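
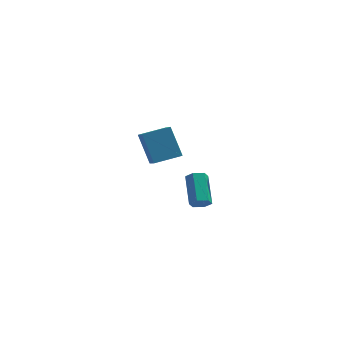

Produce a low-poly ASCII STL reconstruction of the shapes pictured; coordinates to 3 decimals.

solid 
facet normal 0.233 -0.765 -0.601
outer loop
vertex 2.589 1.966 -2.409
vertex 2.189 2.126 -2.768
vertex 2.709 2.326 -2.821
endloop
endfacet
facet normal 0.948 0.043 0.314
outer loop
vertex 2.589 1.966 -2.409
vertex 2.709 2.326 -2.821
vertex 2.171 3.335 -1.334
endloop
endfacet
facet normal 0.948 0.043 0.314
outer loop
vertex 2.171 3.335 -1.334
vertex 2.709 2.326 -2.821
vertex 2.291 3.695 -1.746
endloop
endfacet
facet normal -0.233 0.765 0.600
outer loop
vertex 2.171 3.335 -1.334
vertex 2.291 3.695 -1.746
vertex 1.771 3.494 -1.692
endloop
endfacet
facet normal 0.233 -0.764 -0.601
outer loop
vertex 2.709 2.326 -2.821
vertex 2.189 2.126 -2.768
vertex 2.309 2.486 -3.179
endloop
endfacet
facet normal 0.660 0.578 -0.479
outer loop
vertex 2.709 2.326 -2.821
vertex 2.309 2.486 -3.179
vertex 2.291 3.695 -1.746
endloop
endfacet
facet normal 0.659 0.579 -0.480
outer loop
vertex 2.291 3.695 -1.746
vertex 2.309 2.486 -3.179
vertex 1.891 3.854 -2.104
endloop
endfacet
facet normal -0.233 0.765 0.600
outer loop
vertex 2.291 3.695 -1.746
vertex 1.891 3.854 -2.104
vertex 1.771 3.494 -1.692
endloop
endfacet
facet normal 0.234 -0.764 -0.601
outer loop
vertex 2.309 2.486 -3.179
vertex 2.189 2.126 -2.768
vertex 1.789 2.285 -3.126
endloop
endfacet
facet normal -0.288 0.536 -0.794
outer loop
vertex 2.309 2.486 -3.179
vertex 1.789 2.285 -3.126
vertex 1.891 3.854 -2.104
endloop
endfacet
facet normal -0.287 0.536 -0.794
outer loop
vertex 1.891 3.854 -2.104
vertex 1.789 2.285 -3.126
vertex 1.371 3.654 -2.051
endloop
endfacet
facet normal -0.233 0.765 0.601
outer loop
vertex 1.891 3.854 -2.104
vertex 1.371 3.654 -2.051
vertex 1.771 3.494 -1.692
endloop
endfacet
facet normal 0.233 -0.765 -0.600
outer loop
vertex 1.789 2.285 -3.126
vertex 2.189 2.126 -2.768
vertex 1.669 1.925 -2.714
endloop
endfacet
facet normal -0.948 -0.043 -0.314
outer loop
vertex 1.789 2.285 -3.126
vertex 1.669 1.925 -2.714
vertex 1.371 3.654 -2.051
endloop
endfacet
facet normal -0.948 -0.043 -0.314
outer loop
vertex 1.371 3.654 -2.051
vertex 1.669 1.925 -2.714
vertex 1.251 3.294 -1.639
endloop
endfacet
facet normal -0.233 0.765 0.601
outer loop
vertex 1.371 3.654 -2.051
vertex 1.251 3.294 -1.639
vertex 1.771 3.494 -1.692
endloop
endfacet
facet normal 0.233 -0.765 -0.600
outer loop
vertex 1.669 1.925 -2.714
vertex 2.189 2.126 -2.768
vertex 2.069 1.766 -2.356
endloop
endfacet
facet normal -0.660 -0.578 0.480
outer loop
vertex 1.669 1.925 -2.714
vertex 2.069 1.766 -2.356
vertex 1.251 3.294 -1.639
endloop
endfacet
facet normal -0.660 -0.578 0.479
outer loop
vertex 1.251 3.294 -1.639
vertex 2.069 1.766 -2.356
vertex 1.651 3.134 -1.281
endloop
endfacet
facet normal -0.233 0.764 0.601
outer loop
vertex 1.251 3.294 -1.639
vertex 1.651 3.134 -1.281
vertex 1.771 3.494 -1.692
endloop
endfacet
facet normal 0.233 -0.765 -0.601
outer loop
vertex 2.069 1.766 -2.356
vertex 2.189 2.126 -2.768
vertex 2.589 1.966 -2.409
endloop
endfacet
facet normal 0.287 -0.536 0.794
outer loop
vertex 2.069 1.766 -2.356
vertex 2.589 1.966 -2.409
vertex 1.651 3.134 -1.281
endloop
endfacet
facet normal 0.288 -0.536 0.794
outer loop
vertex 1.651 3.134 -1.281
vertex 2.589 1.966 -2.409
vertex 2.171 3.335 -1.334
endloop
endfacet
facet normal -0.234 0.764 0.601
outer loop
vertex 1.651 3.134 -1.281
vertex 2.171 3.335 -1.334
vertex 1.771 3.494 -1.692
endloop
endfacet
facet normal -0.382 0.361 0.851
outer loop
vertex 0.324 -2.549 4.242
vertex 1.48 -1.947 4.506
vertex -0.062 -1.546 3.643
endloop
endfacet
facet normal -0.869 -0.453 -0.198
outer loop
vertex 0.58 -2.153 2.214
vertex 0.324 -2.549 4.242
vertex -0.062 -1.546 3.643
endloop
endfacet
facet normal -0.382 0.362 0.850
outer loop
vertex -0.062 -1.546 3.643
vertex 1.48 -1.947 4.506
vertex 1.095 -0.944 3.906
endloop
endfacet
facet normal -0.313 0.815 -0.487
outer loop
vertex 1.095 -0.944 3.906
vertex 0.58 -2.153 2.214
vertex -0.062 -1.546 3.643
endloop
endfacet
facet normal 0.313 -0.815 0.487
outer loop
vertex 0.324 -2.549 4.242
vertex 2.122 -2.554 3.077
vertex 1.48 -1.947 4.506
endloop
endfacet
facet normal -0.870 -0.452 -0.198
outer loop
vertex 0.965 -3.156 2.814
vertex 0.324 -2.549 4.242
vertex 0.58 -2.153 2.214
endloop
endfacet
facet normal 0.313 -0.815 0.487
outer loop
vertex 0.965 -3.156 2.814
vertex 2.122 -2.554 3.077
vertex 0.324 -2.549 4.242
endloop
endfacet
facet normal 0.869 0.452 0.198
outer loop
vertex 1.48 -1.947 4.506
vertex 2.122 -2.554 3.077
vertex 1.095 -0.944 3.906
endloop
endfacet
facet normal -0.313 0.815 -0.487
outer loop
vertex 1.736 -1.551 2.478
vertex 0.58 -2.153 2.214
vertex 1.095 -0.944 3.906
endloop
endfacet
facet normal 0.869 0.453 0.198
outer loop
vertex 1.095 -0.944 3.906
vertex 2.122 -2.554 3.077
vertex 1.736 -1.551 2.478
endloop
endfacet
facet normal 0.383 -0.362 -0.850
outer loop
vertex 1.736 -1.551 2.478
vertex 0.965 -3.156 2.814
vertex 0.58 -2.153 2.214
endloop
endfacet
facet normal 0.381 -0.361 -0.851
outer loop
vertex 2.122 -2.554 3.077
vertex 0.965 -3.156 2.814
vertex 1.736 -1.551 2.478
endloop
endfacet

endsolid


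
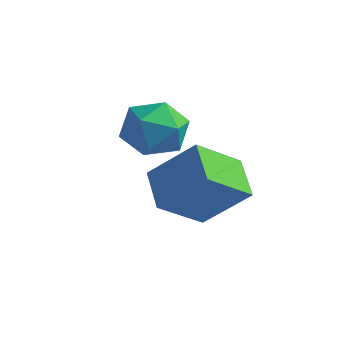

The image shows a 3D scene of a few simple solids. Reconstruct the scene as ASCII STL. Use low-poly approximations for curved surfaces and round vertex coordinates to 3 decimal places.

solid 
facet normal -0.708 0.562 0.428
outer loop
vertex 2.093 -3.4 0.987
vertex 3.366 -2.803 2.309
vertex 2.566 -1.966 -0.116
endloop
endfacet
facet normal -0.659 -0.310 -0.685
outer loop
vertex 3.614 -2.797 -0.749
vertex 2.093 -3.4 0.987
vertex 2.566 -1.966 -0.116
endloop
endfacet
facet normal -0.708 0.562 0.428
outer loop
vertex 2.566 -1.966 -0.116
vertex 3.366 -2.803 2.309
vertex 3.839 -1.368 1.206
endloop
endfacet
facet normal 0.252 0.767 -0.590
outer loop
vertex 3.839 -1.368 1.206
vertex 3.614 -2.797 -0.749
vertex 2.566 -1.966 -0.116
endloop
endfacet
facet normal -0.252 -0.767 0.590
outer loop
vertex 2.093 -3.4 0.987
vertex 4.414 -3.634 1.676
vertex 3.366 -2.803 2.309
endloop
endfacet
facet normal -0.659 -0.309 -0.685
outer loop
vertex 3.141 -4.232 0.354
vertex 2.093 -3.4 0.987
vertex 3.614 -2.797 -0.749
endloop
endfacet
facet normal -0.252 -0.767 0.590
outer loop
vertex 3.141 -4.232 0.354
vertex 4.414 -3.634 1.676
vertex 2.093 -3.4 0.987
endloop
endfacet
facet normal 0.659 0.309 0.685
outer loop
vertex 3.366 -2.803 2.309
vertex 4.414 -3.634 1.676
vertex 3.839 -1.368 1.206
endloop
endfacet
facet normal 0.253 0.767 -0.590
outer loop
vertex 4.887 -2.2 0.573
vertex 3.614 -2.797 -0.749
vertex 3.839 -1.368 1.206
endloop
endfacet
facet normal 0.659 0.309 0.685
outer loop
vertex 3.839 -1.368 1.206
vertex 4.414 -3.634 1.676
vertex 4.887 -2.2 0.573
endloop
endfacet
facet normal 0.708 -0.562 -0.428
outer loop
vertex 4.887 -2.2 0.573
vertex 3.141 -4.232 0.354
vertex 3.614 -2.797 -0.749
endloop
endfacet
facet normal 0.708 -0.562 -0.427
outer loop
vertex 4.414 -3.634 1.676
vertex 3.141 -4.232 0.354
vertex 4.887 -2.2 0.573
endloop
endfacet
facet normal -0.909 0.337 0.246
outer loop
vertex 0.173 -1.796 1.453
vertex 0.351 -2.097 2.523
vertex 0.638 -1.067 2.173
endloop
endfacet
facet normal -0.640 0.706 -0.302
outer loop
vertex 0.173 -1.796 1.453
vertex 0.638 -1.067 2.173
vertex 1.036 -1.154 1.124
endloop
endfacet
facet normal -0.500 0.247 -0.830
outer loop
vertex 0.173 -1.796 1.453
vertex 1.036 -1.154 1.124
vertex 0.995 -2.239 0.826
endloop
endfacet
facet normal -0.682 -0.406 -0.608
outer loop
vertex 0.173 -1.796 1.453
vertex 0.995 -2.239 0.826
vertex 0.572 -2.821 1.69
endloop
endfacet
facet normal -0.935 -0.351 0.057
outer loop
vertex 0.173 -1.796 1.453
vertex 0.572 -2.821 1.69
vertex 0.351 -2.097 2.523
endloop
endfacet
facet normal -0.022 0.996 -0.091
outer loop
vertex 1.036 -1.154 1.124
vertex 0.638 -1.067 2.173
vertex 1.748 -1.059 1.99
endloop
endfacet
facet normal -0.457 0.398 0.796
outer loop
vertex 0.638 -1.067 2.173
vertex 0.351 -2.097 2.523
vertex 1.325 -1.641 2.854
endloop
endfacet
facet normal -0.499 -0.715 0.489
outer loop
vertex 0.351 -2.097 2.523
vertex 0.572 -2.821 1.69
vertex 1.284 -2.726 2.556
endloop
endfacet
facet normal -0.091 -0.805 -0.587
outer loop
vertex 0.572 -2.821 1.69
vertex 0.995 -2.239 0.826
vertex 1.682 -2.813 1.507
endloop
endfacet
facet normal 0.203 0.252 -0.946
outer loop
vertex 0.995 -2.239 0.826
vertex 1.036 -1.154 1.124
vertex 1.969 -1.783 1.157
endloop
endfacet
facet normal 0.682 0.406 0.608
outer loop
vertex 2.147 -2.084 2.227
vertex 1.748 -1.059 1.99
vertex 1.325 -1.641 2.854
endloop
endfacet
facet normal 0.500 -0.247 0.830
outer loop
vertex 2.147 -2.084 2.227
vertex 1.325 -1.641 2.854
vertex 1.284 -2.726 2.556
endloop
endfacet
facet normal 0.640 -0.706 0.302
outer loop
vertex 2.147 -2.084 2.227
vertex 1.284 -2.726 2.556
vertex 1.682 -2.813 1.507
endloop
endfacet
facet normal 0.909 -0.337 -0.246
outer loop
vertex 2.147 -2.084 2.227
vertex 1.682 -2.813 1.507
vertex 1.969 -1.783 1.157
endloop
endfacet
facet normal 0.935 0.351 -0.057
outer loop
vertex 2.147 -2.084 2.227
vertex 1.969 -1.783 1.157
vertex 1.748 -1.059 1.99
endloop
endfacet
facet normal 0.091 0.805 0.587
outer loop
vertex 1.325 -1.641 2.854
vertex 1.748 -1.059 1.99
vertex 0.638 -1.067 2.173
endloop
endfacet
facet normal -0.203 -0.252 0.946
outer loop
vertex 1.284 -2.726 2.556
vertex 1.325 -1.641 2.854
vertex 0.351 -2.097 2.523
endloop
endfacet
facet normal 0.022 -0.996 0.091
outer loop
vertex 1.682 -2.813 1.507
vertex 1.284 -2.726 2.556
vertex 0.572 -2.821 1.69
endloop
endfacet
facet normal 0.457 -0.398 -0.796
outer loop
vertex 1.969 -1.783 1.157
vertex 1.682 -2.813 1.507
vertex 0.995 -2.239 0.826
endloop
endfacet
facet normal 0.499 0.715 -0.489
outer loop
vertex 1.748 -1.059 1.99
vertex 1.969 -1.783 1.157
vertex 1.036 -1.154 1.124
endloop
endfacet

endsolid


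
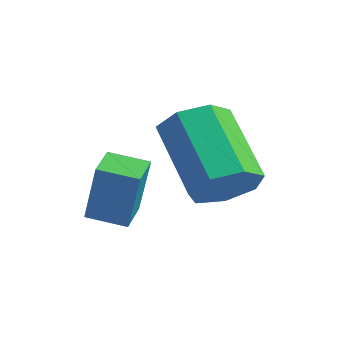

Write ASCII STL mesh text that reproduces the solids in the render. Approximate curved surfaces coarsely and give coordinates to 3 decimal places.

solid 
facet normal -0.625 0.740 0.249
outer loop
vertex -2.946 -2.623 -0.05
vertex -2.262 -1.971 -0.27
vertex -3.502 -2.566 -1.613
endloop
endfacet
facet normal -0.705 -0.673 0.226
outer loop
vertex -2.958 -3.209 -1.83
vertex -2.946 -2.623 -0.05
vertex -3.502 -2.566 -1.613
endloop
endfacet
facet normal -0.625 0.740 0.249
outer loop
vertex -3.502 -2.566 -1.613
vertex -2.262 -1.971 -0.27
vertex -2.818 -1.914 -1.833
endloop
endfacet
facet normal -0.335 0.034 -0.941
outer loop
vertex -2.818 -1.914 -1.833
vertex -2.958 -3.209 -1.83
vertex -3.502 -2.566 -1.613
endloop
endfacet
facet normal 0.335 -0.034 0.941
outer loop
vertex -2.946 -2.623 -0.05
vertex -1.718 -2.614 -0.487
vertex -2.262 -1.971 -0.27
endloop
endfacet
facet normal -0.705 -0.673 0.226
outer loop
vertex -2.402 -3.266 -0.267
vertex -2.946 -2.623 -0.05
vertex -2.958 -3.209 -1.83
endloop
endfacet
facet normal 0.335 -0.034 0.941
outer loop
vertex -2.402 -3.266 -0.267
vertex -1.718 -2.614 -0.487
vertex -2.946 -2.623 -0.05
endloop
endfacet
facet normal 0.705 0.673 -0.226
outer loop
vertex -2.262 -1.971 -0.27
vertex -1.718 -2.614 -0.487
vertex -2.818 -1.914 -1.833
endloop
endfacet
facet normal -0.335 0.034 -0.941
outer loop
vertex -2.274 -2.557 -2.05
vertex -2.958 -3.209 -1.83
vertex -2.818 -1.914 -1.833
endloop
endfacet
facet normal 0.705 0.673 -0.226
outer loop
vertex -2.818 -1.914 -1.833
vertex -1.718 -2.614 -0.487
vertex -2.274 -2.557 -2.05
endloop
endfacet
facet normal 0.625 -0.740 -0.249
outer loop
vertex -2.274 -2.557 -2.05
vertex -2.402 -3.266 -0.267
vertex -2.958 -3.209 -1.83
endloop
endfacet
facet normal 0.625 -0.740 -0.249
outer loop
vertex -1.718 -2.614 -0.487
vertex -2.402 -3.266 -0.267
vertex -2.274 -2.557 -2.05
endloop
endfacet
facet normal 0.732 -0.124 -0.670
outer loop
vertex -0.55 -0.799 -0.294
vertex -1.139 -0.824 -0.933
vertex -0.723 -0.133 -0.606
endloop
endfacet
facet normal 0.642 0.456 0.617
outer loop
vertex -0.55 -0.799 -0.294
vertex -0.723 -0.133 -0.606
vertex -2.132 -0.531 1.153
endloop
endfacet
facet normal 0.641 0.457 0.617
outer loop
vertex -2.132 -0.531 1.153
vertex -0.723 -0.133 -0.606
vertex -2.305 0.134 0.84
endloop
endfacet
facet normal -0.733 0.124 0.669
outer loop
vertex -2.132 -0.531 1.153
vertex -2.305 0.134 0.84
vertex -2.721 -0.556 0.513
endloop
endfacet
facet normal 0.733 -0.124 -0.669
outer loop
vertex -0.723 -0.133 -0.606
vertex -1.139 -0.824 -0.933
vertex -1.209 0.012 -1.165
endloop
endfacet
facet normal 0.220 0.974 0.061
outer loop
vertex -0.723 -0.133 -0.606
vertex -1.209 0.012 -1.165
vertex -2.305 0.134 0.84
endloop
endfacet
facet normal 0.221 0.973 0.062
outer loop
vertex -2.305 0.134 0.84
vertex -1.209 0.012 -1.165
vertex -2.791 0.28 0.281
endloop
endfacet
facet normal -0.732 0.124 0.669
outer loop
vertex -2.305 0.134 0.84
vertex -2.791 0.28 0.281
vertex -2.721 -0.556 0.513
endloop
endfacet
facet normal 0.732 -0.125 -0.670
outer loop
vertex -1.209 0.012 -1.165
vertex -1.139 -0.824 -0.933
vertex -1.643 -0.472 -1.549
endloop
endfacet
facet normal -0.366 0.757 -0.541
outer loop
vertex -1.209 0.012 -1.165
vertex -1.643 -0.472 -1.549
vertex -2.791 0.28 0.281
endloop
endfacet
facet normal -0.367 0.757 -0.541
outer loop
vertex -2.791 0.28 0.281
vertex -1.643 -0.472 -1.549
vertex -3.225 -0.205 -0.103
endloop
endfacet
facet normal -0.732 0.125 0.670
outer loop
vertex -2.791 0.28 0.281
vertex -3.225 -0.205 -0.103
vertex -2.721 -0.556 0.513
endloop
endfacet
facet normal 0.732 -0.123 -0.670
outer loop
vertex -1.643 -0.472 -1.549
vertex -1.139 -0.824 -0.933
vertex -1.697 -1.221 -1.47
endloop
endfacet
facet normal -0.677 -0.029 -0.735
outer loop
vertex -1.643 -0.472 -1.549
vertex -1.697 -1.221 -1.47
vertex -3.225 -0.205 -0.103
endloop
endfacet
facet normal -0.677 -0.030 -0.735
outer loop
vertex -3.225 -0.205 -0.103
vertex -1.697 -1.221 -1.47
vertex -3.279 -0.953 -0.023
endloop
endfacet
facet normal -0.732 0.124 0.670
outer loop
vertex -3.225 -0.205 -0.103
vertex -3.279 -0.953 -0.023
vertex -2.721 -0.556 0.513
endloop
endfacet
facet normal 0.732 -0.124 -0.669
outer loop
vertex -1.697 -1.221 -1.47
vertex -1.139 -0.824 -0.933
vertex -1.331 -1.671 -0.986
endloop
endfacet
facet normal -0.478 -0.794 -0.376
outer loop
vertex -1.697 -1.221 -1.47
vertex -1.331 -1.671 -0.986
vertex -3.279 -0.953 -0.023
endloop
endfacet
facet normal -0.479 -0.793 -0.376
outer loop
vertex -3.279 -0.953 -0.023
vertex -1.331 -1.671 -0.986
vertex -2.913 -1.403 0.46
endloop
endfacet
facet normal -0.732 0.124 0.670
outer loop
vertex -3.279 -0.953 -0.023
vertex -2.913 -1.403 0.46
vertex -2.721 -0.556 0.513
endloop
endfacet
facet normal 0.732 -0.124 -0.670
outer loop
vertex -1.331 -1.671 -0.986
vertex -1.139 -0.824 -0.933
vertex -0.821 -1.483 -0.463
endloop
endfacet
facet normal 0.081 -0.960 0.266
outer loop
vertex -1.331 -1.671 -0.986
vertex -0.821 -1.483 -0.463
vertex -2.913 -1.403 0.46
endloop
endfacet
facet normal 0.081 -0.961 0.266
outer loop
vertex -2.913 -1.403 0.46
vertex -0.821 -1.483 -0.463
vertex -2.402 -1.215 0.984
endloop
endfacet
facet normal -0.732 0.124 0.670
outer loop
vertex -2.913 -1.403 0.46
vertex -2.402 -1.215 0.984
vertex -2.721 -0.556 0.513
endloop
endfacet
facet normal 0.732 -0.125 -0.670
outer loop
vertex -0.821 -1.483 -0.463
vertex -1.139 -0.824 -0.933
vertex -0.55 -0.799 -0.294
endloop
endfacet
facet normal 0.579 -0.404 0.708
outer loop
vertex -0.821 -1.483 -0.463
vertex -0.55 -0.799 -0.294
vertex -2.402 -1.215 0.984
endloop
endfacet
facet normal 0.579 -0.404 0.708
outer loop
vertex -2.402 -1.215 0.984
vertex -0.55 -0.799 -0.294
vertex -2.132 -0.531 1.153
endloop
endfacet
facet normal -0.733 0.124 0.669
outer loop
vertex -2.402 -1.215 0.984
vertex -2.132 -0.531 1.153
vertex -2.721 -0.556 0.513
endloop
endfacet

endsolid


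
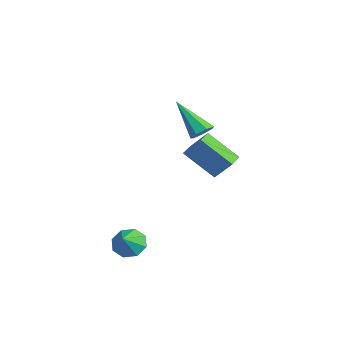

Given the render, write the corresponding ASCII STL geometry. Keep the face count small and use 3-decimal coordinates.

solid 
facet normal 0.589 0.380 -0.713
outer loop
vertex 1.215 1.183 1.128
vertex 0.74 1.146 0.716
vertex 0.893 1.624 1.097
endloop
endfacet
facet normal 0.385 0.341 0.858
outer loop
vertex 1.215 1.183 1.128
vertex 0.893 1.624 1.097
vertex -0.52 0.334 2.244
endloop
endfacet
facet normal 0.589 0.380 -0.713
outer loop
vertex 0.893 1.624 1.097
vertex 0.74 1.146 0.716
vertex 0.456 1.705 0.779
endloop
endfacet
facet normal -0.262 0.786 0.560
outer loop
vertex 0.893 1.624 1.097
vertex 0.456 1.705 0.779
vertex -0.52 0.334 2.244
endloop
endfacet
facet normal 0.588 0.379 -0.714
outer loop
vertex 0.456 1.705 0.779
vertex 0.74 1.146 0.716
vertex 0.232 1.365 0.414
endloop
endfacet
facet normal -0.825 0.565 -0.020
outer loop
vertex 0.456 1.705 0.779
vertex 0.232 1.365 0.414
vertex -0.52 0.334 2.244
endloop
endfacet
facet normal 0.588 0.379 -0.714
outer loop
vertex 0.232 1.365 0.414
vertex 0.74 1.146 0.716
vertex 0.39 0.86 0.276
endloop
endfacet
facet normal -0.881 -0.153 -0.448
outer loop
vertex 0.232 1.365 0.414
vertex 0.39 0.86 0.276
vertex -0.52 0.334 2.244
endloop
endfacet
facet normal 0.588 0.379 -0.714
outer loop
vertex 0.39 0.86 0.276
vertex 0.74 1.146 0.716
vertex 0.812 0.571 0.47
endloop
endfacet
facet normal -0.385 -0.831 -0.400
outer loop
vertex 0.39 0.86 0.276
vertex 0.812 0.571 0.47
vertex -0.52 0.334 2.244
endloop
endfacet
facet normal 0.589 0.379 -0.714
outer loop
vertex 0.812 0.571 0.47
vertex 0.74 1.146 0.716
vertex 1.179 0.715 0.849
endloop
endfacet
facet normal 0.285 -0.955 0.087
outer loop
vertex 0.812 0.571 0.47
vertex 1.179 0.715 0.849
vertex -0.52 0.334 2.244
endloop
endfacet
facet normal 0.589 0.380 -0.713
outer loop
vertex 1.179 0.715 0.849
vertex 0.74 1.146 0.716
vertex 1.215 1.183 1.128
endloop
endfacet
facet normal 0.628 -0.434 0.646
outer loop
vertex 1.179 0.715 0.849
vertex 1.215 1.183 1.128
vertex -0.52 0.334 2.244
endloop
endfacet
facet normal -0.628 0.455 -0.632
outer loop
vertex 3.661 -3.391 -4.902
vertex 3.304 -3.017 -4.278
vertex 3.924 -2.845 -4.77
endloop
endfacet
facet normal 0.895 -0.371 -0.249
outer loop
vertex 3.661 -3.391 -4.902
vertex 3.924 -2.845 -4.77
vertex 3.976 -3.503 -3.602
endloop
endfacet
facet normal -0.628 0.454 -0.632
outer loop
vertex 3.924 -2.845 -4.77
vertex 3.304 -3.017 -4.278
vertex 3.824 -2.4 -4.351
endloop
endfacet
facet normal 0.984 0.171 0.053
outer loop
vertex 3.924 -2.845 -4.77
vertex 3.824 -2.4 -4.351
vertex 3.976 -3.503 -3.602
endloop
endfacet
facet normal -0.628 0.454 -0.632
outer loop
vertex 3.824 -2.4 -4.351
vertex 3.304 -3.017 -4.278
vertex 3.419 -2.316 -3.888
endloop
endfacet
facet normal 0.708 0.461 0.535
outer loop
vertex 3.824 -2.4 -4.351
vertex 3.419 -2.316 -3.888
vertex 3.976 -3.503 -3.602
endloop
endfacet
facet normal -0.628 0.454 -0.632
outer loop
vertex 3.419 -2.316 -3.888
vertex 3.304 -3.017 -4.278
vertex 2.947 -2.643 -3.654
endloop
endfacet
facet normal 0.228 0.328 0.917
outer loop
vertex 3.419 -2.316 -3.888
vertex 2.947 -2.643 -3.654
vertex 3.976 -3.503 -3.602
endloop
endfacet
facet normal -0.628 0.454 -0.632
outer loop
vertex 2.947 -2.643 -3.654
vertex 3.304 -3.017 -4.278
vertex 2.684 -3.189 -3.785
endloop
endfacet
facet normal -0.174 -0.150 0.973
outer loop
vertex 2.947 -2.643 -3.654
vertex 2.684 -3.189 -3.785
vertex 3.976 -3.503 -3.602
endloop
endfacet
facet normal -0.628 0.455 -0.631
outer loop
vertex 2.684 -3.189 -3.785
vertex 3.304 -3.017 -4.278
vertex 2.784 -3.634 -4.205
endloop
endfacet
facet normal -0.263 -0.693 0.671
outer loop
vertex 2.684 -3.189 -3.785
vertex 2.784 -3.634 -4.205
vertex 3.976 -3.503 -3.602
endloop
endfacet
facet normal -0.628 0.455 -0.631
outer loop
vertex 2.784 -3.634 -4.205
vertex 3.304 -3.017 -4.278
vertex 3.189 -3.717 -4.668
endloop
endfacet
facet normal 0.013 -0.982 0.188
outer loop
vertex 2.784 -3.634 -4.205
vertex 3.189 -3.717 -4.668
vertex 3.976 -3.503 -3.602
endloop
endfacet
facet normal -0.628 0.455 -0.632
outer loop
vertex 3.189 -3.717 -4.668
vertex 3.304 -3.017 -4.278
vertex 3.661 -3.391 -4.902
endloop
endfacet
facet normal 0.491 -0.849 -0.192
outer loop
vertex 3.189 -3.717 -4.668
vertex 3.661 -3.391 -4.902
vertex 3.976 -3.503 -3.602
endloop
endfacet
facet normal -0.404 -0.521 -0.752
outer loop
vertex -2.053 1.165 -1.744
vertex -2.897 1.806 -1.734
vertex -1.145 2.383 -3.076
endloop
endfacet
facet normal 0.796 -0.605 -0.010
outer loop
vertex -0.623 3.054 -2.106
vertex -2.053 1.165 -1.744
vertex -1.145 2.383 -3.076
endloop
endfacet
facet normal -0.404 -0.521 -0.752
outer loop
vertex -1.145 2.383 -3.076
vertex -2.897 1.806 -1.734
vertex -1.989 3.024 -3.066
endloop
endfacet
facet normal 0.450 0.603 -0.659
outer loop
vertex -1.989 3.024 -3.066
vertex -0.623 3.054 -2.106
vertex -1.145 2.383 -3.076
endloop
endfacet
facet normal -0.450 -0.603 0.659
outer loop
vertex -2.053 1.165 -1.744
vertex -2.375 2.477 -0.764
vertex -2.897 1.806 -1.734
endloop
endfacet
facet normal 0.796 -0.605 -0.010
outer loop
vertex -1.531 1.836 -0.774
vertex -2.053 1.165 -1.744
vertex -0.623 3.054 -2.106
endloop
endfacet
facet normal -0.450 -0.603 0.659
outer loop
vertex -1.531 1.836 -0.774
vertex -2.375 2.477 -0.764
vertex -2.053 1.165 -1.744
endloop
endfacet
facet normal -0.796 0.605 0.010
outer loop
vertex -2.897 1.806 -1.734
vertex -2.375 2.477 -0.764
vertex -1.989 3.024 -3.066
endloop
endfacet
facet normal 0.450 0.603 -0.659
outer loop
vertex -1.467 3.695 -2.096
vertex -0.623 3.054 -2.106
vertex -1.989 3.024 -3.066
endloop
endfacet
facet normal -0.796 0.605 0.010
outer loop
vertex -1.989 3.024 -3.066
vertex -2.375 2.477 -0.764
vertex -1.467 3.695 -2.096
endloop
endfacet
facet normal 0.404 0.521 0.752
outer loop
vertex -1.467 3.695 -2.096
vertex -1.531 1.836 -0.774
vertex -0.623 3.054 -2.106
endloop
endfacet
facet normal 0.404 0.521 0.752
outer loop
vertex -2.375 2.477 -0.764
vertex -1.531 1.836 -0.774
vertex -1.467 3.695 -2.096
endloop
endfacet

endsolid


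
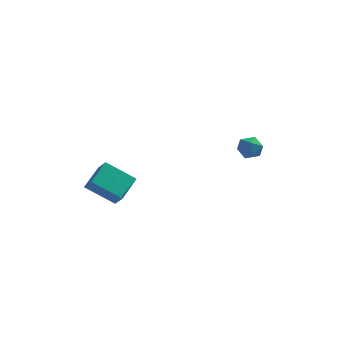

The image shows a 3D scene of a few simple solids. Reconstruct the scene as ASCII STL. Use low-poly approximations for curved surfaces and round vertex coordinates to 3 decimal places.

solid 
facet normal -0.517 0.768 -0.379
outer loop
vertex 2.661 4.045 0.513
vertex 2.052 3.798 0.843
vertex 2.495 4.269 1.194
endloop
endfacet
facet normal 0.166 0.948 -0.271
outer loop
vertex 2.661 4.045 0.513
vertex 2.495 4.269 1.194
vertex 3.19 4.098 1.022
endloop
endfacet
facet normal 0.573 0.501 -0.648
outer loop
vertex 2.661 4.045 0.513
vertex 3.19 4.098 1.022
vertex 3.176 3.522 0.564
endloop
endfacet
facet normal 0.144 0.045 -0.989
outer loop
vertex 2.661 4.045 0.513
vertex 3.176 3.522 0.564
vertex 2.473 3.336 0.453
endloop
endfacet
facet normal -0.530 0.210 -0.821
outer loop
vertex 2.661 4.045 0.513
vertex 2.473 3.336 0.453
vertex 2.052 3.798 0.843
endloop
endfacet
facet normal 0.313 0.852 0.420
outer loop
vertex 3.19 4.098 1.022
vertex 2.495 4.269 1.194
vertex 2.907 3.884 1.667
endloop
endfacet
facet normal -0.791 0.560 0.247
outer loop
vertex 2.495 4.269 1.194
vertex 2.052 3.798 0.843
vertex 2.204 3.698 1.556
endloop
endfacet
facet normal -0.813 -0.343 -0.471
outer loop
vertex 2.052 3.798 0.843
vertex 2.473 3.336 0.453
vertex 2.19 3.122 1.098
endloop
endfacet
facet normal 0.279 -0.612 -0.741
outer loop
vertex 2.473 3.336 0.453
vertex 3.176 3.522 0.564
vertex 2.885 2.951 0.926
endloop
endfacet
facet normal 0.974 0.127 -0.190
outer loop
vertex 3.176 3.522 0.564
vertex 3.19 4.098 1.022
vertex 3.328 3.422 1.277
endloop
endfacet
facet normal -0.144 -0.045 0.989
outer loop
vertex 2.719 3.175 1.607
vertex 2.907 3.884 1.667
vertex 2.204 3.698 1.556
endloop
endfacet
facet normal -0.573 -0.501 0.648
outer loop
vertex 2.719 3.175 1.607
vertex 2.204 3.698 1.556
vertex 2.19 3.122 1.098
endloop
endfacet
facet normal -0.166 -0.948 0.271
outer loop
vertex 2.719 3.175 1.607
vertex 2.19 3.122 1.098
vertex 2.885 2.951 0.926
endloop
endfacet
facet normal 0.517 -0.768 0.379
outer loop
vertex 2.719 3.175 1.607
vertex 2.885 2.951 0.926
vertex 3.328 3.422 1.277
endloop
endfacet
facet normal 0.530 -0.210 0.821
outer loop
vertex 2.719 3.175 1.607
vertex 3.328 3.422 1.277
vertex 2.907 3.884 1.667
endloop
endfacet
facet normal -0.279 0.612 0.741
outer loop
vertex 2.204 3.698 1.556
vertex 2.907 3.884 1.667
vertex 2.495 4.269 1.194
endloop
endfacet
facet normal -0.974 -0.127 0.190
outer loop
vertex 2.19 3.122 1.098
vertex 2.204 3.698 1.556
vertex 2.052 3.798 0.843
endloop
endfacet
facet normal -0.313 -0.852 -0.420
outer loop
vertex 2.885 2.951 0.926
vertex 2.19 3.122 1.098
vertex 2.473 3.336 0.453
endloop
endfacet
facet normal 0.791 -0.560 -0.247
outer loop
vertex 3.328 3.422 1.277
vertex 2.885 2.951 0.926
vertex 3.176 3.522 0.564
endloop
endfacet
facet normal 0.813 0.343 0.471
outer loop
vertex 2.907 3.884 1.667
vertex 3.328 3.422 1.277
vertex 3.19 4.098 1.022
endloop
endfacet
facet normal -0.471 0.544 -0.695
outer loop
vertex -4.128 -0.48 1.4
vertex -2.691 -0.511 0.402
vertex -4.618 -1.755 0.733
endloop
endfacet
facet normal -0.822 0.018 0.570
outer loop
vertex -4.209 -2.229 1.338
vertex -4.128 -0.48 1.4
vertex -4.618 -1.755 0.733
endloop
endfacet
facet normal -0.470 0.544 -0.695
outer loop
vertex -4.618 -1.755 0.733
vertex -2.691 -0.511 0.402
vertex -3.181 -1.786 -0.264
endloop
endfacet
facet normal -0.323 -0.839 -0.439
outer loop
vertex -3.181 -1.786 -0.264
vertex -4.209 -2.229 1.338
vertex -4.618 -1.755 0.733
endloop
endfacet
facet normal 0.323 0.839 0.439
outer loop
vertex -4.128 -0.48 1.4
vertex -2.282 -0.985 1.007
vertex -2.691 -0.511 0.402
endloop
endfacet
facet normal -0.821 0.018 0.570
outer loop
vertex -3.719 -0.954 2.004
vertex -4.128 -0.48 1.4
vertex -4.209 -2.229 1.338
endloop
endfacet
facet normal 0.323 0.838 0.439
outer loop
vertex -3.719 -0.954 2.004
vertex -2.282 -0.985 1.007
vertex -4.128 -0.48 1.4
endloop
endfacet
facet normal 0.822 -0.018 -0.570
outer loop
vertex -2.691 -0.511 0.402
vertex -2.282 -0.985 1.007
vertex -3.181 -1.786 -0.264
endloop
endfacet
facet normal -0.323 -0.838 -0.439
outer loop
vertex -2.772 -2.26 0.34
vertex -4.209 -2.229 1.338
vertex -3.181 -1.786 -0.264
endloop
endfacet
facet normal 0.821 -0.018 -0.570
outer loop
vertex -3.181 -1.786 -0.264
vertex -2.282 -0.985 1.007
vertex -2.772 -2.26 0.34
endloop
endfacet
facet normal 0.471 -0.544 0.695
outer loop
vertex -2.772 -2.26 0.34
vertex -3.719 -0.954 2.004
vertex -4.209 -2.229 1.338
endloop
endfacet
facet normal 0.470 -0.544 0.695
outer loop
vertex -2.282 -0.985 1.007
vertex -3.719 -0.954 2.004
vertex -2.772 -2.26 0.34
endloop
endfacet

endsolid


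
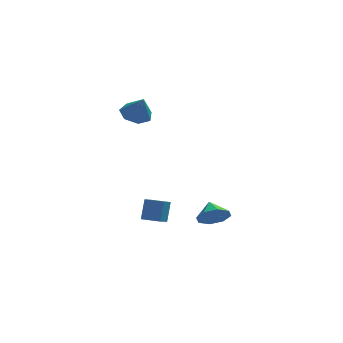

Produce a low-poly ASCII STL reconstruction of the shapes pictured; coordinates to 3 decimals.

solid 
facet normal 0.153 -0.847 -0.508
outer loop
vertex 1.425 0.117 -4.295
vertex 0.433 -0.107 -4.22
vertex 1.009 0.4 -4.892
endloop
endfacet
facet normal 0.565 0.825 -0.003
outer loop
vertex 1.425 0.117 -4.295
vertex 1.009 0.4 -4.892
vertex 0.247 0.927 -3.6
endloop
endfacet
facet normal 0.153 -0.847 -0.509
outer loop
vertex 1.009 0.4 -4.892
vertex 0.433 -0.107 -4.22
vertex 0.255 0.386 -5.095
endloop
endfacet
facet normal 0.074 0.938 -0.339
outer loop
vertex 1.009 0.4 -4.892
vertex 0.255 0.386 -5.095
vertex 0.247 0.927 -3.6
endloop
endfacet
facet normal 0.153 -0.847 -0.509
outer loop
vertex 0.255 0.386 -5.095
vertex 0.433 -0.107 -4.22
vertex -0.394 0.083 -4.786
endloop
endfacet
facet normal -0.516 0.805 -0.294
outer loop
vertex 0.255 0.386 -5.095
vertex -0.394 0.083 -4.786
vertex 0.247 0.927 -3.6
endloop
endfacet
facet normal 0.153 -0.848 -0.508
outer loop
vertex -0.394 0.083 -4.786
vertex 0.433 -0.107 -4.22
vertex -0.559 -0.331 -4.145
endloop
endfacet
facet normal -0.857 0.504 0.105
outer loop
vertex -0.394 0.083 -4.786
vertex -0.559 -0.331 -4.145
vertex 0.247 0.927 -3.6
endloop
endfacet
facet normal 0.153 -0.847 -0.508
outer loop
vertex -0.559 -0.331 -4.145
vertex 0.433 -0.107 -4.22
vertex -0.143 -0.614 -3.548
endloop
endfacet
facet normal -0.752 0.211 0.624
outer loop
vertex -0.559 -0.331 -4.145
vertex -0.143 -0.614 -3.548
vertex 0.247 0.927 -3.6
endloop
endfacet
facet normal 0.153 -0.847 -0.509
outer loop
vertex -0.143 -0.614 -3.548
vertex 0.433 -0.107 -4.22
vertex 0.611 -0.6 -3.345
endloop
endfacet
facet normal -0.260 0.098 0.960
outer loop
vertex -0.143 -0.614 -3.548
vertex 0.611 -0.6 -3.345
vertex 0.247 0.927 -3.6
endloop
endfacet
facet normal 0.153 -0.847 -0.509
outer loop
vertex 0.611 -0.6 -3.345
vertex 0.433 -0.107 -4.22
vertex 1.26 -0.297 -3.655
endloop
endfacet
facet normal 0.329 0.231 0.915
outer loop
vertex 0.611 -0.6 -3.345
vertex 1.26 -0.297 -3.655
vertex 0.247 0.927 -3.6
endloop
endfacet
facet normal 0.153 -0.847 -0.509
outer loop
vertex 1.26 -0.297 -3.655
vertex 0.433 -0.107 -4.22
vertex 1.425 0.117 -4.295
endloop
endfacet
facet normal 0.671 0.532 0.517
outer loop
vertex 1.26 -0.297 -3.655
vertex 1.425 0.117 -4.295
vertex 0.247 0.927 -3.6
endloop
endfacet
facet normal -0.276 0.349 -0.896
outer loop
vertex -2.985 2.043 2.395
vertex -3.772 2.447 2.795
vertex -2.89 2.832 2.673
endloop
endfacet
facet normal 0.966 -0.181 0.185
outer loop
vertex -2.985 2.043 2.395
vertex -2.89 2.832 2.673
vertex -3.348 1.913 4.165
endloop
endfacet
facet normal -0.276 0.348 -0.896
outer loop
vertex -2.89 2.832 2.673
vertex -3.772 2.447 2.795
vertex -3.458 3.331 3.042
endloop
endfacet
facet normal 0.731 0.458 0.506
outer loop
vertex -2.89 2.832 2.673
vertex -3.458 3.331 3.042
vertex -3.348 1.913 4.165
endloop
endfacet
facet normal -0.277 0.349 -0.895
outer loop
vertex -3.458 3.331 3.042
vertex -3.772 2.447 2.795
vertex -4.263 3.164 3.226
endloop
endfacet
facet normal 0.049 0.622 0.781
outer loop
vertex -3.458 3.331 3.042
vertex -4.263 3.164 3.226
vertex -3.348 1.913 4.165
endloop
endfacet
facet normal -0.277 0.349 -0.895
outer loop
vertex -4.263 3.164 3.226
vertex -3.772 2.447 2.795
vertex -4.697 2.457 3.085
endloop
endfacet
facet normal -0.567 0.188 0.802
outer loop
vertex -4.263 3.164 3.226
vertex -4.697 2.457 3.085
vertex -3.348 1.913 4.165
endloop
endfacet
facet normal -0.277 0.349 -0.895
outer loop
vertex -4.697 2.457 3.085
vertex -3.772 2.447 2.795
vertex -4.435 1.742 2.725
endloop
endfacet
facet normal -0.652 -0.518 0.554
outer loop
vertex -4.697 2.457 3.085
vertex -4.435 1.742 2.725
vertex -3.348 1.913 4.165
endloop
endfacet
facet normal -0.276 0.349 -0.895
outer loop
vertex -4.435 1.742 2.725
vertex -3.772 2.447 2.795
vertex -3.673 1.558 2.418
endloop
endfacet
facet normal -0.143 -0.964 0.223
outer loop
vertex -4.435 1.742 2.725
vertex -3.673 1.558 2.418
vertex -3.348 1.913 4.165
endloop
endfacet
facet normal -0.276 0.349 -0.896
outer loop
vertex -3.673 1.558 2.418
vertex -3.772 2.447 2.795
vertex -2.985 2.043 2.395
endloop
endfacet
facet normal 0.576 -0.815 0.058
outer loop
vertex -3.673 1.558 2.418
vertex -2.985 2.043 2.395
vertex -3.348 1.913 4.165
endloop
endfacet
facet normal -0.913 0.406 -0.040
outer loop
vertex -3.443 -1.383 -1.978
vertex -3.031 -0.51 -2.525
vertex -3.672 -2.016 -3.16
endloop
endfacet
facet normal -0.371 -0.787 0.493
outer loop
vertex -2.649 -2.47 -3.115
vertex -3.443 -1.383 -1.978
vertex -3.672 -2.016 -3.16
endloop
endfacet
facet normal -0.913 0.406 -0.040
outer loop
vertex -3.672 -2.016 -3.16
vertex -3.031 -0.51 -2.525
vertex -3.26 -1.142 -3.707
endloop
endfacet
facet normal -0.168 -0.465 -0.869
outer loop
vertex -3.26 -1.142 -3.707
vertex -2.649 -2.47 -3.115
vertex -3.672 -2.016 -3.16
endloop
endfacet
facet normal 0.168 0.465 0.869
outer loop
vertex -3.443 -1.383 -1.978
vertex -2.008 -0.964 -2.48
vertex -3.031 -0.51 -2.525
endloop
endfacet
facet normal -0.372 -0.787 0.493
outer loop
vertex -2.42 -1.838 -1.933
vertex -3.443 -1.383 -1.978
vertex -2.649 -2.47 -3.115
endloop
endfacet
facet normal 0.168 0.465 0.869
outer loop
vertex -2.42 -1.838 -1.933
vertex -2.008 -0.964 -2.48
vertex -3.443 -1.383 -1.978
endloop
endfacet
facet normal 0.371 0.787 -0.493
outer loop
vertex -3.031 -0.51 -2.525
vertex -2.008 -0.964 -2.48
vertex -3.26 -1.142 -3.707
endloop
endfacet
facet normal -0.169 -0.465 -0.869
outer loop
vertex -2.237 -1.597 -3.662
vertex -2.649 -2.47 -3.115
vertex -3.26 -1.142 -3.707
endloop
endfacet
facet normal 0.372 0.787 -0.493
outer loop
vertex -3.26 -1.142 -3.707
vertex -2.008 -0.964 -2.48
vertex -2.237 -1.597 -3.662
endloop
endfacet
facet normal 0.913 -0.406 0.040
outer loop
vertex -2.237 -1.597 -3.662
vertex -2.42 -1.838 -1.933
vertex -2.649 -2.47 -3.115
endloop
endfacet
facet normal 0.913 -0.405 0.040
outer loop
vertex -2.008 -0.964 -2.48
vertex -2.42 -1.838 -1.933
vertex -2.237 -1.597 -3.662
endloop
endfacet

endsolid


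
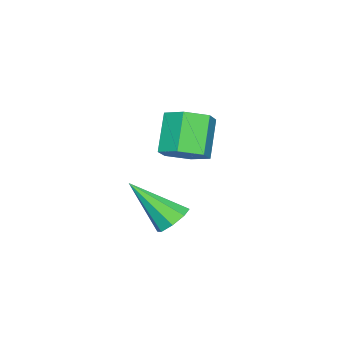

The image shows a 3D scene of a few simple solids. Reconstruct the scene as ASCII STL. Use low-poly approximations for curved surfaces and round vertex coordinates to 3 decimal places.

solid 
facet normal 0.582 0.172 -0.795
outer loop
vertex -0.586 -2.525 0.918
vertex -1.128 -2.619 0.501
vertex -0.984 -1.989 0.743
endloop
endfacet
facet normal 0.574 0.606 0.551
outer loop
vertex -0.586 -2.525 0.918
vertex -0.984 -1.989 0.743
vertex -1.331 -2.746 1.936
endloop
endfacet
facet normal 0.573 0.606 0.551
outer loop
vertex -1.331 -2.746 1.936
vertex -0.984 -1.989 0.743
vertex -1.729 -2.21 1.76
endloop
endfacet
facet normal -0.582 -0.172 0.795
outer loop
vertex -1.331 -2.746 1.936
vertex -1.729 -2.21 1.76
vertex -1.872 -2.841 1.519
endloop
endfacet
facet normal 0.581 0.173 -0.795
outer loop
vertex -0.984 -1.989 0.743
vertex -1.128 -2.619 0.501
vertex -1.526 -2.084 0.326
endloop
endfacet
facet normal -0.214 0.975 0.055
outer loop
vertex -0.984 -1.989 0.743
vertex -1.526 -2.084 0.326
vertex -1.729 -2.21 1.76
endloop
endfacet
facet normal -0.214 0.975 0.055
outer loop
vertex -1.729 -2.21 1.76
vertex -1.526 -2.084 0.326
vertex -2.271 -2.305 1.343
endloop
endfacet
facet normal -0.582 -0.172 0.795
outer loop
vertex -1.729 -2.21 1.76
vertex -2.271 -2.305 1.343
vertex -1.872 -2.841 1.519
endloop
endfacet
facet normal 0.582 0.173 -0.795
outer loop
vertex -1.526 -2.084 0.326
vertex -1.128 -2.619 0.501
vertex -1.669 -2.714 0.084
endloop
endfacet
facet normal -0.786 0.369 -0.496
outer loop
vertex -1.526 -2.084 0.326
vertex -1.669 -2.714 0.084
vertex -2.271 -2.305 1.343
endloop
endfacet
facet normal -0.787 0.368 -0.496
outer loop
vertex -2.271 -2.305 1.343
vertex -1.669 -2.714 0.084
vertex -2.414 -2.935 1.102
endloop
endfacet
facet normal -0.582 -0.172 0.795
outer loop
vertex -2.271 -2.305 1.343
vertex -2.414 -2.935 1.102
vertex -1.872 -2.841 1.519
endloop
endfacet
facet normal 0.582 0.172 -0.795
outer loop
vertex -1.669 -2.714 0.084
vertex -1.128 -2.619 0.501
vertex -1.271 -3.25 0.26
endloop
endfacet
facet normal -0.573 -0.607 -0.551
outer loop
vertex -1.669 -2.714 0.084
vertex -1.271 -3.25 0.26
vertex -2.414 -2.935 1.102
endloop
endfacet
facet normal -0.573 -0.606 -0.552
outer loop
vertex -2.414 -2.935 1.102
vertex -1.271 -3.25 0.26
vertex -2.016 -3.471 1.277
endloop
endfacet
facet normal -0.582 -0.172 0.795
outer loop
vertex -2.414 -2.935 1.102
vertex -2.016 -3.471 1.277
vertex -1.872 -2.841 1.519
endloop
endfacet
facet normal 0.582 0.172 -0.795
outer loop
vertex -1.271 -3.25 0.26
vertex -1.128 -2.619 0.501
vertex -0.729 -3.155 0.677
endloop
endfacet
facet normal 0.214 -0.975 -0.055
outer loop
vertex -1.271 -3.25 0.26
vertex -0.729 -3.155 0.677
vertex -2.016 -3.471 1.277
endloop
endfacet
facet normal 0.214 -0.975 -0.055
outer loop
vertex -2.016 -3.471 1.277
vertex -0.729 -3.155 0.677
vertex -1.474 -3.376 1.694
endloop
endfacet
facet normal -0.581 -0.173 0.795
outer loop
vertex -2.016 -3.471 1.277
vertex -1.474 -3.376 1.694
vertex -1.872 -2.841 1.519
endloop
endfacet
facet normal 0.582 0.172 -0.795
outer loop
vertex -0.729 -3.155 0.677
vertex -1.128 -2.619 0.501
vertex -0.586 -2.525 0.918
endloop
endfacet
facet normal 0.786 -0.368 0.496
outer loop
vertex -0.729 -3.155 0.677
vertex -0.586 -2.525 0.918
vertex -1.474 -3.376 1.694
endloop
endfacet
facet normal 0.786 -0.369 0.495
outer loop
vertex -1.474 -3.376 1.694
vertex -0.586 -2.525 0.918
vertex -1.331 -2.746 1.936
endloop
endfacet
facet normal -0.582 -0.173 0.795
outer loop
vertex -1.474 -3.376 1.694
vertex -1.331 -2.746 1.936
vertex -1.872 -2.841 1.519
endloop
endfacet
facet normal -0.137 0.696 -0.704
outer loop
vertex -0.88 -3.258 -2.343
vertex -1.145 -2.934 -1.971
vertex -0.613 -2.995 -2.135
endloop
endfacet
facet normal 0.776 -0.560 -0.288
outer loop
vertex -0.88 -3.258 -2.343
vertex -0.613 -2.995 -2.135
vertex -0.915 -4.106 -0.789
endloop
endfacet
facet normal -0.137 0.697 -0.703
outer loop
vertex -0.613 -2.995 -2.135
vertex -1.145 -2.934 -1.971
vertex -0.657 -2.697 -1.831
endloop
endfacet
facet normal 0.982 -0.043 0.185
outer loop
vertex -0.613 -2.995 -2.135
vertex -0.657 -2.697 -1.831
vertex -0.915 -4.106 -0.789
endloop
endfacet
facet normal -0.138 0.699 -0.702
outer loop
vertex -0.657 -2.697 -1.831
vertex -1.145 -2.934 -1.971
vertex -0.987 -2.538 -1.608
endloop
endfacet
facet normal 0.637 0.380 0.671
outer loop
vertex -0.657 -2.697 -1.831
vertex -0.987 -2.538 -1.608
vertex -0.915 -4.106 -0.789
endloop
endfacet
facet normal -0.136 0.698 -0.703
outer loop
vertex -0.987 -2.538 -1.608
vertex -1.145 -2.934 -1.971
vertex -1.409 -2.61 -1.598
endloop
endfacet
facet normal -0.058 0.460 0.886
outer loop
vertex -0.987 -2.538 -1.608
vertex -1.409 -2.61 -1.598
vertex -0.915 -4.106 -0.789
endloop
endfacet
facet normal -0.138 0.697 -0.703
outer loop
vertex -1.409 -2.61 -1.598
vertex -1.145 -2.934 -1.971
vertex -1.677 -2.873 -1.806
endloop
endfacet
facet normal -0.694 0.151 0.704
outer loop
vertex -1.409 -2.61 -1.598
vertex -1.677 -2.873 -1.806
vertex -0.915 -4.106 -0.789
endloop
endfacet
facet normal -0.138 0.698 -0.702
outer loop
vertex -1.677 -2.873 -1.806
vertex -1.145 -2.934 -1.971
vertex -1.633 -3.171 -2.111
endloop
endfacet
facet normal -0.901 -0.368 0.229
outer loop
vertex -1.677 -2.873 -1.806
vertex -1.633 -3.171 -2.111
vertex -0.915 -4.106 -0.789
endloop
endfacet
facet normal -0.137 0.698 -0.703
outer loop
vertex -1.633 -3.171 -2.111
vertex -1.145 -2.934 -1.971
vertex -1.303 -3.33 -2.333
endloop
endfacet
facet normal -0.555 -0.791 -0.258
outer loop
vertex -1.633 -3.171 -2.111
vertex -1.303 -3.33 -2.333
vertex -0.915 -4.106 -0.789
endloop
endfacet
facet normal -0.135 0.697 -0.704
outer loop
vertex -1.303 -3.33 -2.333
vertex -1.145 -2.934 -1.971
vertex -0.88 -3.258 -2.343
endloop
endfacet
facet normal 0.137 -0.871 -0.472
outer loop
vertex -1.303 -3.33 -2.333
vertex -0.88 -3.258 -2.343
vertex -0.915 -4.106 -0.789
endloop
endfacet

endsolid


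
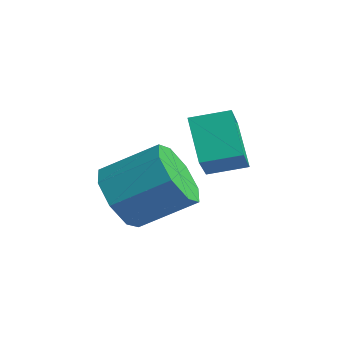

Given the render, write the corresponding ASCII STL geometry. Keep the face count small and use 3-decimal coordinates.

solid 
facet normal -0.556 -0.800 -0.224
outer loop
vertex 0.018 1.879 4.213
vertex -0.563 2.509 3.403
vertex 0.808 1.558 3.398
endloop
endfacet
facet normal 0.492 -0.534 0.688
outer loop
vertex 1.303 2.271 3.597
vertex 0.018 1.879 4.213
vertex 0.808 1.558 3.398
endloop
endfacet
facet normal -0.556 -0.800 -0.224
outer loop
vertex 0.808 1.558 3.398
vertex -0.563 2.509 3.403
vertex 0.227 2.189 2.587
endloop
endfacet
facet normal 0.670 -0.272 -0.691
outer loop
vertex 0.227 2.189 2.587
vertex 1.303 2.271 3.597
vertex 0.808 1.558 3.398
endloop
endfacet
facet normal -0.669 0.272 0.691
outer loop
vertex 0.018 1.879 4.213
vertex -0.068 3.222 3.602
vertex -0.563 2.509 3.403
endloop
endfacet
facet normal 0.492 -0.535 0.686
outer loop
vertex 0.513 2.591 4.413
vertex 0.018 1.879 4.213
vertex 1.303 2.271 3.597
endloop
endfacet
facet normal -0.670 0.272 0.691
outer loop
vertex 0.513 2.591 4.413
vertex -0.068 3.222 3.602
vertex 0.018 1.879 4.213
endloop
endfacet
facet normal -0.493 0.534 -0.687
outer loop
vertex -0.563 2.509 3.403
vertex -0.068 3.222 3.602
vertex 0.227 2.189 2.587
endloop
endfacet
facet normal 0.670 -0.271 -0.691
outer loop
vertex 0.722 2.901 2.787
vertex 1.303 2.271 3.597
vertex 0.227 2.189 2.587
endloop
endfacet
facet normal -0.492 0.535 -0.687
outer loop
vertex 0.227 2.189 2.587
vertex -0.068 3.222 3.602
vertex 0.722 2.901 2.787
endloop
endfacet
facet normal 0.556 0.801 0.224
outer loop
vertex 0.722 2.901 2.787
vertex 0.513 2.591 4.413
vertex 1.303 2.271 3.597
endloop
endfacet
facet normal 0.556 0.800 0.224
outer loop
vertex -0.068 3.222 3.602
vertex 0.513 2.591 4.413
vertex 0.722 2.901 2.787
endloop
endfacet
facet normal -0.516 -0.683 -0.518
outer loop
vertex -0.33 0.626 1.43
vertex -1.048 0.941 1.73
vertex -0.57 1.091 1.056
endloop
endfacet
facet normal 0.771 -0.107 -0.627
outer loop
vertex -0.33 0.626 1.43
vertex -0.57 1.091 1.056
vertex 0.407 1.604 2.17
endloop
endfacet
facet normal 0.771 -0.107 -0.627
outer loop
vertex 0.407 1.604 2.17
vertex -0.57 1.091 1.056
vertex 0.167 2.068 1.796
endloop
endfacet
facet normal 0.515 0.683 0.517
outer loop
vertex 0.407 1.604 2.17
vertex 0.167 2.068 1.796
vertex -0.312 1.919 2.47
endloop
endfacet
facet normal -0.516 -0.683 -0.518
outer loop
vertex -0.57 1.091 1.056
vertex -1.048 0.941 1.73
vertex -1.09 1.468 1.077
endloop
endfacet
facet normal 0.281 0.436 -0.855
outer loop
vertex -0.57 1.091 1.056
vertex -1.09 1.468 1.077
vertex 0.167 2.068 1.796
endloop
endfacet
facet normal 0.282 0.435 -0.855
outer loop
vertex 0.167 2.068 1.796
vertex -1.09 1.468 1.077
vertex -0.354 2.445 1.816
endloop
endfacet
facet normal 0.515 0.684 0.517
outer loop
vertex 0.167 2.068 1.796
vertex -0.354 2.445 1.816
vertex -0.312 1.919 2.47
endloop
endfacet
facet normal -0.515 -0.683 -0.518
outer loop
vertex -1.09 1.468 1.077
vertex -1.048 0.941 1.73
vertex -1.586 1.536 1.48
endloop
endfacet
facet normal -0.374 0.722 -0.582
outer loop
vertex -1.09 1.468 1.077
vertex -1.586 1.536 1.48
vertex -0.354 2.445 1.816
endloop
endfacet
facet normal -0.375 0.723 -0.581
outer loop
vertex -0.354 2.445 1.816
vertex -1.586 1.536 1.48
vertex -0.849 2.513 2.22
endloop
endfacet
facet normal 0.516 0.684 0.517
outer loop
vertex -0.354 2.445 1.816
vertex -0.849 2.513 2.22
vertex -0.312 1.919 2.47
endloop
endfacet
facet normal -0.515 -0.683 -0.517
outer loop
vertex -1.586 1.536 1.48
vertex -1.048 0.941 1.73
vertex -1.767 1.256 2.03
endloop
endfacet
facet normal -0.809 0.586 0.032
outer loop
vertex -1.586 1.536 1.48
vertex -1.767 1.256 2.03
vertex -0.849 2.513 2.22
endloop
endfacet
facet normal -0.809 0.586 0.031
outer loop
vertex -0.849 2.513 2.22
vertex -1.767 1.256 2.03
vertex -1.03 2.234 2.77
endloop
endfacet
facet normal 0.516 0.684 0.516
outer loop
vertex -0.849 2.513 2.22
vertex -1.03 2.234 2.77
vertex -0.312 1.919 2.47
endloop
endfacet
facet normal -0.515 -0.683 -0.517
outer loop
vertex -1.767 1.256 2.03
vertex -1.048 0.941 1.73
vertex -1.527 0.792 2.404
endloop
endfacet
facet normal -0.771 0.107 0.627
outer loop
vertex -1.767 1.256 2.03
vertex -1.527 0.792 2.404
vertex -1.03 2.234 2.77
endloop
endfacet
facet normal -0.771 0.107 0.627
outer loop
vertex -1.03 2.234 2.77
vertex -1.527 0.792 2.404
vertex -0.79 1.769 3.144
endloop
endfacet
facet normal 0.516 0.683 0.518
outer loop
vertex -1.03 2.234 2.77
vertex -0.79 1.769 3.144
vertex -0.312 1.919 2.47
endloop
endfacet
facet normal -0.515 -0.684 -0.517
outer loop
vertex -1.527 0.792 2.404
vertex -1.048 0.941 1.73
vertex -1.006 0.415 2.384
endloop
endfacet
facet normal -0.282 -0.435 0.855
outer loop
vertex -1.527 0.792 2.404
vertex -1.006 0.415 2.384
vertex -0.79 1.769 3.144
endloop
endfacet
facet normal -0.281 -0.435 0.855
outer loop
vertex -0.79 1.769 3.144
vertex -1.006 0.415 2.384
vertex -0.27 1.392 3.123
endloop
endfacet
facet normal 0.516 0.683 0.518
outer loop
vertex -0.79 1.769 3.144
vertex -0.27 1.392 3.123
vertex -0.312 1.919 2.47
endloop
endfacet
facet normal -0.516 -0.684 -0.517
outer loop
vertex -1.006 0.415 2.384
vertex -1.048 0.941 1.73
vertex -0.511 0.347 1.98
endloop
endfacet
facet normal 0.375 -0.722 0.581
outer loop
vertex -1.006 0.415 2.384
vertex -0.511 0.347 1.98
vertex -0.27 1.392 3.123
endloop
endfacet
facet normal 0.374 -0.722 0.582
outer loop
vertex -0.27 1.392 3.123
vertex -0.511 0.347 1.98
vertex 0.226 1.324 2.72
endloop
endfacet
facet normal 0.515 0.683 0.518
outer loop
vertex -0.27 1.392 3.123
vertex 0.226 1.324 2.72
vertex -0.312 1.919 2.47
endloop
endfacet
facet normal -0.516 -0.684 -0.516
outer loop
vertex -0.511 0.347 1.98
vertex -1.048 0.941 1.73
vertex -0.33 0.626 1.43
endloop
endfacet
facet normal 0.809 -0.587 -0.031
outer loop
vertex -0.511 0.347 1.98
vertex -0.33 0.626 1.43
vertex 0.226 1.324 2.72
endloop
endfacet
facet normal 0.810 -0.586 -0.032
outer loop
vertex 0.226 1.324 2.72
vertex -0.33 0.626 1.43
vertex 0.407 1.604 2.17
endloop
endfacet
facet normal 0.515 0.683 0.517
outer loop
vertex 0.226 1.324 2.72
vertex 0.407 1.604 2.17
vertex -0.312 1.919 2.47
endloop
endfacet

endsolid


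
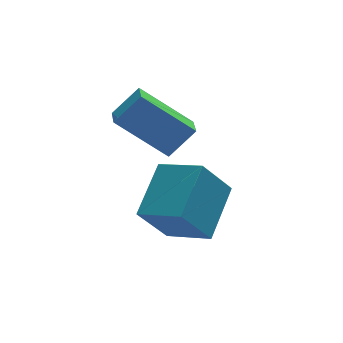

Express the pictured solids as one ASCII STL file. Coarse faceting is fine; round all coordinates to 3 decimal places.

solid 
facet normal -0.694 -0.049 -0.718
outer loop
vertex 2.238 2.279 3.236
vertex 2.442 3.17 2.978
vertex 3.743 1.527 1.834
endloop
endfacet
facet normal -0.216 -0.938 0.272
outer loop
vertex 4.638 1.59 2.762
vertex 2.238 2.279 3.236
vertex 3.743 1.527 1.834
endloop
endfacet
facet normal -0.693 -0.048 -0.719
outer loop
vertex 3.743 1.527 1.834
vertex 2.442 3.17 2.978
vertex 3.948 2.419 1.577
endloop
endfacet
facet normal 0.688 -0.342 -0.640
outer loop
vertex 3.948 2.419 1.577
vertex 4.638 1.59 2.762
vertex 3.743 1.527 1.834
endloop
endfacet
facet normal -0.688 0.343 0.640
outer loop
vertex 2.238 2.279 3.236
vertex 3.337 3.233 3.906
vertex 2.442 3.17 2.978
endloop
endfacet
facet normal -0.216 -0.938 0.271
outer loop
vertex 3.132 2.341 4.163
vertex 2.238 2.279 3.236
vertex 4.638 1.59 2.762
endloop
endfacet
facet normal -0.688 0.342 0.640
outer loop
vertex 3.132 2.341 4.163
vertex 3.337 3.233 3.906
vertex 2.238 2.279 3.236
endloop
endfacet
facet normal 0.215 0.938 -0.271
outer loop
vertex 2.442 3.17 2.978
vertex 3.337 3.233 3.906
vertex 3.948 2.419 1.577
endloop
endfacet
facet normal 0.688 -0.343 -0.640
outer loop
vertex 4.842 2.481 2.504
vertex 4.638 1.59 2.762
vertex 3.948 2.419 1.577
endloop
endfacet
facet normal 0.216 0.938 -0.271
outer loop
vertex 3.948 2.419 1.577
vertex 3.337 3.233 3.906
vertex 4.842 2.481 2.504
endloop
endfacet
facet normal 0.693 0.049 0.719
outer loop
vertex 4.842 2.481 2.504
vertex 3.132 2.341 4.163
vertex 4.638 1.59 2.762
endloop
endfacet
facet normal 0.694 0.048 0.719
outer loop
vertex 3.337 3.233 3.906
vertex 3.132 2.341 4.163
vertex 4.842 2.481 2.504
endloop
endfacet
facet normal -0.570 -0.089 0.817
outer loop
vertex 3.315 -0.986 1.096
vertex 4.456 0.442 2.047
vertex 2.307 0.202 0.522
endloop
endfacet
facet normal -0.554 -0.693 -0.462
outer loop
vertex 3.304 0.358 -0.907
vertex 3.315 -0.986 1.096
vertex 2.307 0.202 0.522
endloop
endfacet
facet normal -0.570 -0.089 0.817
outer loop
vertex 2.307 0.202 0.522
vertex 4.456 0.442 2.047
vertex 3.447 1.63 1.473
endloop
endfacet
facet normal -0.607 0.715 -0.346
outer loop
vertex 3.447 1.63 1.473
vertex 3.304 0.358 -0.907
vertex 2.307 0.202 0.522
endloop
endfacet
facet normal 0.607 -0.715 0.346
outer loop
vertex 3.315 -0.986 1.096
vertex 5.453 0.598 0.618
vertex 4.456 0.442 2.047
endloop
endfacet
facet normal -0.553 -0.693 -0.462
outer loop
vertex 4.313 -0.83 -0.333
vertex 3.315 -0.986 1.096
vertex 3.304 0.358 -0.907
endloop
endfacet
facet normal 0.607 -0.715 0.346
outer loop
vertex 4.313 -0.83 -0.333
vertex 5.453 0.598 0.618
vertex 3.315 -0.986 1.096
endloop
endfacet
facet normal 0.553 0.693 0.462
outer loop
vertex 4.456 0.442 2.047
vertex 5.453 0.598 0.618
vertex 3.447 1.63 1.473
endloop
endfacet
facet normal -0.607 0.715 -0.346
outer loop
vertex 4.445 1.786 0.044
vertex 3.304 0.358 -0.907
vertex 3.447 1.63 1.473
endloop
endfacet
facet normal 0.553 0.693 0.462
outer loop
vertex 3.447 1.63 1.473
vertex 5.453 0.598 0.618
vertex 4.445 1.786 0.044
endloop
endfacet
facet normal 0.570 0.089 -0.817
outer loop
vertex 4.445 1.786 0.044
vertex 4.313 -0.83 -0.333
vertex 3.304 0.358 -0.907
endloop
endfacet
facet normal 0.570 0.089 -0.817
outer loop
vertex 5.453 0.598 0.618
vertex 4.313 -0.83 -0.333
vertex 4.445 1.786 0.044
endloop
endfacet

endsolid


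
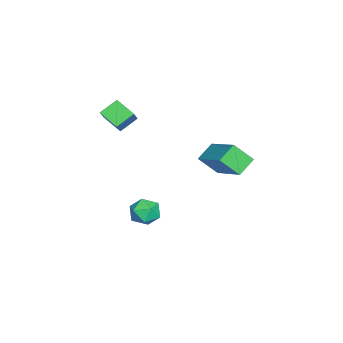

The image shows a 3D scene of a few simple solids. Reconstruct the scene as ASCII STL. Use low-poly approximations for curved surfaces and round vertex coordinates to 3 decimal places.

solid 
facet normal -0.416 0.907 -0.065
outer loop
vertex 0.521 -0.47 -3.881
vertex -0.134 -0.786 -4.092
vertex 0.01 -0.667 -3.359
endloop
endfacet
facet normal 0.096 0.896 0.433
outer loop
vertex 0.521 -0.47 -3.881
vertex 0.01 -0.667 -3.359
vertex 0.745 -0.804 -3.239
endloop
endfacet
facet normal 0.705 0.699 0.117
outer loop
vertex 0.521 -0.47 -3.881
vertex 0.745 -0.804 -3.239
vertex 1.055 -1.006 -3.899
endloop
endfacet
facet normal 0.570 0.587 -0.575
outer loop
vertex 0.521 -0.47 -3.881
vertex 1.055 -1.006 -3.899
vertex 0.512 -0.995 -4.426
endloop
endfacet
facet normal -0.124 0.716 -0.687
outer loop
vertex 0.521 -0.47 -3.881
vertex 0.512 -0.995 -4.426
vertex -0.134 -0.786 -4.092
endloop
endfacet
facet normal -0.075 0.399 0.914
outer loop
vertex 0.745 -0.804 -3.239
vertex 0.01 -0.667 -3.359
vertex 0.228 -1.325 -3.054
endloop
endfacet
facet normal -0.903 0.416 0.110
outer loop
vertex 0.01 -0.667 -3.359
vertex -0.134 -0.786 -4.092
vertex -0.315 -1.314 -3.581
endloop
endfacet
facet normal -0.429 0.107 -0.897
outer loop
vertex -0.134 -0.786 -4.092
vertex 0.512 -0.995 -4.426
vertex -0.005 -1.516 -4.241
endloop
endfacet
facet normal 0.692 -0.102 -0.715
outer loop
vertex 0.512 -0.995 -4.426
vertex 1.055 -1.006 -3.899
vertex 0.73 -1.653 -4.121
endloop
endfacet
facet normal 0.911 0.079 0.404
outer loop
vertex 1.055 -1.006 -3.899
vertex 0.745 -0.804 -3.239
vertex 0.874 -1.534 -3.388
endloop
endfacet
facet normal -0.570 -0.587 0.575
outer loop
vertex 0.219 -1.85 -3.599
vertex 0.228 -1.325 -3.054
vertex -0.315 -1.314 -3.581
endloop
endfacet
facet normal -0.705 -0.699 -0.117
outer loop
vertex 0.219 -1.85 -3.599
vertex -0.315 -1.314 -3.581
vertex -0.005 -1.516 -4.241
endloop
endfacet
facet normal -0.096 -0.896 -0.433
outer loop
vertex 0.219 -1.85 -3.599
vertex -0.005 -1.516 -4.241
vertex 0.73 -1.653 -4.121
endloop
endfacet
facet normal 0.416 -0.907 0.065
outer loop
vertex 0.219 -1.85 -3.599
vertex 0.73 -1.653 -4.121
vertex 0.874 -1.534 -3.388
endloop
endfacet
facet normal 0.124 -0.716 0.687
outer loop
vertex 0.219 -1.85 -3.599
vertex 0.874 -1.534 -3.388
vertex 0.228 -1.325 -3.054
endloop
endfacet
facet normal -0.692 0.102 0.715
outer loop
vertex -0.315 -1.314 -3.581
vertex 0.228 -1.325 -3.054
vertex 0.01 -0.667 -3.359
endloop
endfacet
facet normal -0.911 -0.079 -0.404
outer loop
vertex -0.005 -1.516 -4.241
vertex -0.315 -1.314 -3.581
vertex -0.134 -0.786 -4.092
endloop
endfacet
facet normal 0.075 -0.399 -0.914
outer loop
vertex 0.73 -1.653 -4.121
vertex -0.005 -1.516 -4.241
vertex 0.512 -0.995 -4.426
endloop
endfacet
facet normal 0.903 -0.416 -0.110
outer loop
vertex 0.874 -1.534 -3.388
vertex 0.73 -1.653 -4.121
vertex 1.055 -1.006 -3.899
endloop
endfacet
facet normal 0.429 -0.107 0.897
outer loop
vertex 0.228 -1.325 -3.054
vertex 0.874 -1.534 -3.388
vertex 0.745 -0.804 -3.239
endloop
endfacet
facet normal -0.725 0.432 0.536
outer loop
vertex 0.587 2.622 1.048
vertex 0.466 3.435 0.229
vertex -0.864 1.414 0.061
endloop
endfacet
facet normal 0.103 -0.700 0.706
outer loop
vertex -0.146 0.985 -0.469
vertex 0.587 2.622 1.048
vertex -0.864 1.414 0.061
endloop
endfacet
facet normal -0.725 0.432 0.536
outer loop
vertex -0.864 1.414 0.061
vertex 0.466 3.435 0.229
vertex -0.984 2.227 -0.757
endloop
endfacet
facet normal -0.681 -0.567 -0.464
outer loop
vertex -0.984 2.227 -0.757
vertex -0.146 0.985 -0.469
vertex -0.864 1.414 0.061
endloop
endfacet
facet normal 0.681 0.568 0.463
outer loop
vertex 0.587 2.622 1.048
vertex 1.184 3.006 -0.301
vertex 0.466 3.435 0.229
endloop
endfacet
facet normal 0.104 -0.701 0.706
outer loop
vertex 1.304 2.193 0.517
vertex 0.587 2.622 1.048
vertex -0.146 0.985 -0.469
endloop
endfacet
facet normal 0.682 0.566 0.463
outer loop
vertex 1.304 2.193 0.517
vertex 1.184 3.006 -0.301
vertex 0.587 2.622 1.048
endloop
endfacet
facet normal -0.103 0.700 -0.706
outer loop
vertex 0.466 3.435 0.229
vertex 1.184 3.006 -0.301
vertex -0.984 2.227 -0.757
endloop
endfacet
facet normal -0.682 -0.567 -0.462
outer loop
vertex -0.267 1.798 -1.288
vertex -0.146 0.985 -0.469
vertex -0.984 2.227 -0.757
endloop
endfacet
facet normal -0.103 0.701 -0.706
outer loop
vertex -0.984 2.227 -0.757
vertex 1.184 3.006 -0.301
vertex -0.267 1.798 -1.288
endloop
endfacet
facet normal 0.725 -0.432 -0.536
outer loop
vertex -0.267 1.798 -1.288
vertex 1.304 2.193 0.517
vertex -0.146 0.985 -0.469
endloop
endfacet
facet normal 0.725 -0.433 -0.536
outer loop
vertex 1.184 3.006 -0.301
vertex 1.304 2.193 0.517
vertex -0.267 1.798 -1.288
endloop
endfacet
facet normal -0.703 -0.022 -0.711
outer loop
vertex -2.793 -2.981 0.726
vertex -2.333 -2.13 0.244
vertex -2.229 -3.591 0.187
endloop
endfacet
facet normal -0.426 -0.787 0.446
outer loop
vertex -1.547 -3.57 0.876
vertex -2.793 -2.981 0.726
vertex -2.229 -3.591 0.187
endloop
endfacet
facet normal -0.704 -0.022 -0.710
outer loop
vertex -2.229 -3.591 0.187
vertex -2.333 -2.13 0.244
vertex -1.77 -2.74 -0.295
endloop
endfacet
facet normal 0.569 -0.616 -0.545
outer loop
vertex -1.77 -2.74 -0.295
vertex -1.547 -3.57 0.876
vertex -2.229 -3.591 0.187
endloop
endfacet
facet normal -0.569 0.616 0.545
outer loop
vertex -2.793 -2.981 0.726
vertex -1.651 -2.109 0.933
vertex -2.333 -2.13 0.244
endloop
endfacet
facet normal -0.426 -0.787 0.446
outer loop
vertex -2.11 -2.96 1.415
vertex -2.793 -2.981 0.726
vertex -1.547 -3.57 0.876
endloop
endfacet
facet normal -0.569 0.616 0.545
outer loop
vertex -2.11 -2.96 1.415
vertex -1.651 -2.109 0.933
vertex -2.793 -2.981 0.726
endloop
endfacet
facet normal 0.426 0.787 -0.446
outer loop
vertex -2.333 -2.13 0.244
vertex -1.651 -2.109 0.933
vertex -1.77 -2.74 -0.295
endloop
endfacet
facet normal 0.569 -0.616 -0.545
outer loop
vertex -1.087 -2.719 0.394
vertex -1.547 -3.57 0.876
vertex -1.77 -2.74 -0.295
endloop
endfacet
facet normal 0.426 0.787 -0.446
outer loop
vertex -1.77 -2.74 -0.295
vertex -1.651 -2.109 0.933
vertex -1.087 -2.719 0.394
endloop
endfacet
facet normal 0.704 0.022 0.710
outer loop
vertex -1.087 -2.719 0.394
vertex -2.11 -2.96 1.415
vertex -1.547 -3.57 0.876
endloop
endfacet
facet normal 0.704 0.023 0.710
outer loop
vertex -1.651 -2.109 0.933
vertex -2.11 -2.96 1.415
vertex -1.087 -2.719 0.394
endloop
endfacet

endsolid


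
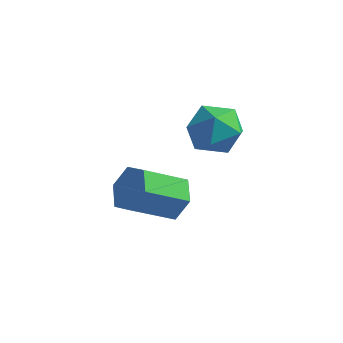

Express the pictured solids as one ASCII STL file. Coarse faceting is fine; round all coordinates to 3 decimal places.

solid 
facet normal 0.000 0.153 0.988
outer loop
vertex -1.857 -0.032 -1.167
vertex -2.529 -0.353 -1.117
vertex -1.911 -0.767 -1.053
endloop
endfacet
facet normal 0.667 0.066 0.742
outer loop
vertex -1.857 -0.032 -1.167
vertex -1.911 -0.767 -1.053
vertex -1.404 -0.5 -1.532
endloop
endfacet
facet normal 0.786 0.567 0.249
outer loop
vertex -1.857 -0.032 -1.167
vertex -1.404 -0.5 -1.532
vertex -1.709 0.08 -1.89
endloop
endfacet
facet normal 0.196 0.962 0.189
outer loop
vertex -1.857 -0.032 -1.167
vertex -1.709 0.08 -1.89
vertex -2.404 0.171 -1.634
endloop
endfacet
facet normal -0.289 0.706 0.646
outer loop
vertex -1.857 -0.032 -1.167
vertex -2.404 0.171 -1.634
vertex -2.529 -0.353 -1.117
endloop
endfacet
facet normal 0.702 -0.571 0.425
outer loop
vertex -1.404 -0.5 -1.532
vertex -1.911 -0.767 -1.053
vertex -1.796 -1.111 -1.706
endloop
endfacet
facet normal -0.374 -0.431 0.821
outer loop
vertex -1.911 -0.767 -1.053
vertex -2.529 -0.353 -1.117
vertex -2.491 -1.02 -1.45
endloop
endfacet
facet normal -0.844 0.465 0.267
outer loop
vertex -2.529 -0.353 -1.117
vertex -2.404 0.171 -1.634
vertex -2.796 -0.44 -1.808
endloop
endfacet
facet normal -0.059 0.879 -0.473
outer loop
vertex -2.404 0.171 -1.634
vertex -1.709 0.08 -1.89
vertex -2.289 -0.173 -2.287
endloop
endfacet
facet normal 0.895 0.239 -0.376
outer loop
vertex -1.709 0.08 -1.89
vertex -1.404 -0.5 -1.532
vertex -1.671 -0.587 -2.223
endloop
endfacet
facet normal -0.196 -0.962 -0.189
outer loop
vertex -2.343 -0.908 -2.173
vertex -1.796 -1.111 -1.706
vertex -2.491 -1.02 -1.45
endloop
endfacet
facet normal -0.786 -0.567 -0.249
outer loop
vertex -2.343 -0.908 -2.173
vertex -2.491 -1.02 -1.45
vertex -2.796 -0.44 -1.808
endloop
endfacet
facet normal -0.667 -0.066 -0.742
outer loop
vertex -2.343 -0.908 -2.173
vertex -2.796 -0.44 -1.808
vertex -2.289 -0.173 -2.287
endloop
endfacet
facet normal -0.000 -0.153 -0.988
outer loop
vertex -2.343 -0.908 -2.173
vertex -2.289 -0.173 -2.287
vertex -1.671 -0.587 -2.223
endloop
endfacet
facet normal 0.289 -0.706 -0.646
outer loop
vertex -2.343 -0.908 -2.173
vertex -1.671 -0.587 -2.223
vertex -1.796 -1.111 -1.706
endloop
endfacet
facet normal 0.059 -0.879 0.473
outer loop
vertex -2.491 -1.02 -1.45
vertex -1.796 -1.111 -1.706
vertex -1.911 -0.767 -1.053
endloop
endfacet
facet normal -0.895 -0.239 0.376
outer loop
vertex -2.796 -0.44 -1.808
vertex -2.491 -1.02 -1.45
vertex -2.529 -0.353 -1.117
endloop
endfacet
facet normal -0.702 0.571 -0.425
outer loop
vertex -2.289 -0.173 -2.287
vertex -2.796 -0.44 -1.808
vertex -2.404 0.171 -1.634
endloop
endfacet
facet normal 0.374 0.431 -0.821
outer loop
vertex -1.671 -0.587 -2.223
vertex -2.289 -0.173 -2.287
vertex -1.709 0.08 -1.89
endloop
endfacet
facet normal 0.844 -0.465 -0.267
outer loop
vertex -1.796 -1.111 -1.706
vertex -1.671 -0.587 -2.223
vertex -1.404 -0.5 -1.532
endloop
endfacet
facet normal 0.453 0.728 -0.514
outer loop
vertex -2.833 -0.437 -3.695
vertex -3.06 -0.694 -4.259
vertex -3.417 -0.243 -3.935
endloop
endfacet
facet normal -0.114 0.619 0.777
outer loop
vertex -2.833 -0.437 -3.695
vertex -3.417 -0.243 -3.935
vertex -3.414 -1.369 -3.037
endloop
endfacet
facet normal -0.114 0.619 0.777
outer loop
vertex -3.414 -1.369 -3.037
vertex -3.417 -0.243 -3.935
vertex -3.997 -1.175 -3.277
endloop
endfacet
facet normal -0.454 -0.728 0.514
outer loop
vertex -3.414 -1.369 -3.037
vertex -3.997 -1.175 -3.277
vertex -3.64 -1.626 -3.601
endloop
endfacet
facet normal 0.454 0.728 -0.514
outer loop
vertex -3.417 -0.243 -3.935
vertex -3.06 -0.694 -4.259
vertex -3.643 -0.5 -4.499
endloop
endfacet
facet normal -0.823 0.564 0.073
outer loop
vertex -3.417 -0.243 -3.935
vertex -3.643 -0.5 -4.499
vertex -3.997 -1.175 -3.277
endloop
endfacet
facet normal -0.822 0.565 0.074
outer loop
vertex -3.997 -1.175 -3.277
vertex -3.643 -0.5 -4.499
vertex -4.224 -1.432 -3.841
endloop
endfacet
facet normal -0.453 -0.728 0.514
outer loop
vertex -3.997 -1.175 -3.277
vertex -4.224 -1.432 -3.841
vertex -3.64 -1.626 -3.601
endloop
endfacet
facet normal 0.454 0.728 -0.514
outer loop
vertex -3.643 -0.5 -4.499
vertex -3.06 -0.694 -4.259
vertex -3.286 -0.951 -4.823
endloop
endfacet
facet normal -0.708 -0.055 -0.704
outer loop
vertex -3.643 -0.5 -4.499
vertex -3.286 -0.951 -4.823
vertex -4.224 -1.432 -3.841
endloop
endfacet
facet normal -0.708 -0.055 -0.704
outer loop
vertex -4.224 -1.432 -3.841
vertex -3.286 -0.951 -4.823
vertex -3.867 -1.883 -4.165
endloop
endfacet
facet normal -0.453 -0.728 0.514
outer loop
vertex -4.224 -1.432 -3.841
vertex -3.867 -1.883 -4.165
vertex -3.64 -1.626 -3.601
endloop
endfacet
facet normal 0.454 0.728 -0.514
outer loop
vertex -3.286 -0.951 -4.823
vertex -3.06 -0.694 -4.259
vertex -2.703 -1.145 -4.583
endloop
endfacet
facet normal 0.114 -0.619 -0.777
outer loop
vertex -3.286 -0.951 -4.823
vertex -2.703 -1.145 -4.583
vertex -3.867 -1.883 -4.165
endloop
endfacet
facet normal 0.114 -0.619 -0.777
outer loop
vertex -3.867 -1.883 -4.165
vertex -2.703 -1.145 -4.583
vertex -3.283 -2.077 -3.925
endloop
endfacet
facet normal -0.453 -0.728 0.514
outer loop
vertex -3.867 -1.883 -4.165
vertex -3.283 -2.077 -3.925
vertex -3.64 -1.626 -3.601
endloop
endfacet
facet normal 0.453 0.728 -0.514
outer loop
vertex -2.703 -1.145 -4.583
vertex -3.06 -0.694 -4.259
vertex -2.476 -0.888 -4.019
endloop
endfacet
facet normal 0.822 -0.564 -0.074
outer loop
vertex -2.703 -1.145 -4.583
vertex -2.476 -0.888 -4.019
vertex -3.283 -2.077 -3.925
endloop
endfacet
facet normal 0.823 -0.564 -0.073
outer loop
vertex -3.283 -2.077 -3.925
vertex -2.476 -0.888 -4.019
vertex -3.057 -1.82 -3.361
endloop
endfacet
facet normal -0.454 -0.728 0.514
outer loop
vertex -3.283 -2.077 -3.925
vertex -3.057 -1.82 -3.361
vertex -3.64 -1.626 -3.601
endloop
endfacet
facet normal 0.453 0.728 -0.514
outer loop
vertex -2.476 -0.888 -4.019
vertex -3.06 -0.694 -4.259
vertex -2.833 -0.437 -3.695
endloop
endfacet
facet normal 0.708 0.055 0.704
outer loop
vertex -2.476 -0.888 -4.019
vertex -2.833 -0.437 -3.695
vertex -3.057 -1.82 -3.361
endloop
endfacet
facet normal 0.708 0.055 0.704
outer loop
vertex -3.057 -1.82 -3.361
vertex -2.833 -0.437 -3.695
vertex -3.414 -1.369 -3.037
endloop
endfacet
facet normal -0.454 -0.728 0.514
outer loop
vertex -3.057 -1.82 -3.361
vertex -3.414 -1.369 -3.037
vertex -3.64 -1.626 -3.601
endloop
endfacet

endsolid


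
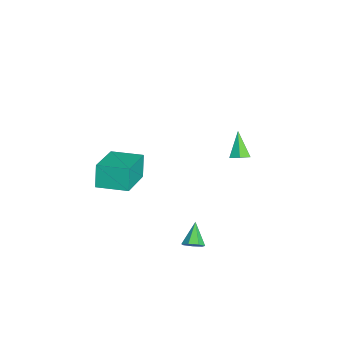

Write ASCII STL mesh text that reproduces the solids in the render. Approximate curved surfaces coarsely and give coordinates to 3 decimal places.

solid 
facet normal -0.889 0.303 -0.342
outer loop
vertex 1.066 -2.961 2.177
vertex 1.538 -1.457 2.281
vertex 1.505 -3.017 0.987
endloop
endfacet
facet normal -0.299 -0.952 -0.065
outer loop
vertex 3.462 -3.683 1.739
vertex 1.066 -2.961 2.177
vertex 1.505 -3.017 0.987
endloop
endfacet
facet normal -0.889 0.303 -0.342
outer loop
vertex 1.505 -3.017 0.987
vertex 1.538 -1.457 2.281
vertex 1.977 -1.513 1.091
endloop
endfacet
facet normal 0.345 -0.044 -0.937
outer loop
vertex 1.977 -1.513 1.091
vertex 3.462 -3.683 1.739
vertex 1.505 -3.017 0.987
endloop
endfacet
facet normal -0.345 0.044 0.937
outer loop
vertex 1.066 -2.961 2.177
vertex 3.495 -2.123 3.033
vertex 1.538 -1.457 2.281
endloop
endfacet
facet normal -0.299 -0.952 -0.065
outer loop
vertex 3.023 -3.627 2.929
vertex 1.066 -2.961 2.177
vertex 3.462 -3.683 1.739
endloop
endfacet
facet normal -0.345 0.044 0.937
outer loop
vertex 3.023 -3.627 2.929
vertex 3.495 -2.123 3.033
vertex 1.066 -2.961 2.177
endloop
endfacet
facet normal 0.299 0.952 0.065
outer loop
vertex 1.538 -1.457 2.281
vertex 3.495 -2.123 3.033
vertex 1.977 -1.513 1.091
endloop
endfacet
facet normal 0.345 -0.044 -0.937
outer loop
vertex 3.934 -2.179 1.843
vertex 3.462 -3.683 1.739
vertex 1.977 -1.513 1.091
endloop
endfacet
facet normal 0.299 0.952 0.065
outer loop
vertex 1.977 -1.513 1.091
vertex 3.495 -2.123 3.033
vertex 3.934 -2.179 1.843
endloop
endfacet
facet normal 0.889 -0.303 0.342
outer loop
vertex 3.934 -2.179 1.843
vertex 3.023 -3.627 2.929
vertex 3.462 -3.683 1.739
endloop
endfacet
facet normal 0.889 -0.303 0.342
outer loop
vertex 3.495 -2.123 3.033
vertex 3.023 -3.627 2.929
vertex 3.934 -2.179 1.843
endloop
endfacet
facet normal 0.638 0.030 -0.770
outer loop
vertex -2.442 3.285 -1.602
vertex -2.896 3.314 -1.977
vertex -2.66 3.81 -1.762
endloop
endfacet
facet normal 0.443 0.425 0.790
outer loop
vertex -2.442 3.285 -1.602
vertex -2.66 3.81 -1.762
vertex -3.884 3.266 -0.783
endloop
endfacet
facet normal 0.638 0.030 -0.770
outer loop
vertex -2.66 3.81 -1.762
vertex -2.896 3.314 -1.977
vertex -3.114 3.838 -2.137
endloop
endfacet
facet normal -0.183 0.939 0.292
outer loop
vertex -2.66 3.81 -1.762
vertex -3.114 3.838 -2.137
vertex -3.884 3.266 -0.783
endloop
endfacet
facet normal 0.637 0.030 -0.770
outer loop
vertex -3.114 3.838 -2.137
vertex -2.896 3.314 -1.977
vertex -3.351 3.342 -2.352
endloop
endfacet
facet normal -0.825 0.505 -0.256
outer loop
vertex -3.114 3.838 -2.137
vertex -3.351 3.342 -2.352
vertex -3.884 3.266 -0.783
endloop
endfacet
facet normal 0.637 0.031 -0.770
outer loop
vertex -3.351 3.342 -2.352
vertex -2.896 3.314 -1.977
vertex -3.132 2.818 -2.192
endloop
endfacet
facet normal -0.841 -0.445 -0.307
outer loop
vertex -3.351 3.342 -2.352
vertex -3.132 2.818 -2.192
vertex -3.884 3.266 -0.783
endloop
endfacet
facet normal 0.638 0.030 -0.770
outer loop
vertex -3.132 2.818 -2.192
vertex -2.896 3.314 -1.977
vertex -2.678 2.789 -1.817
endloop
endfacet
facet normal -0.217 -0.958 0.189
outer loop
vertex -3.132 2.818 -2.192
vertex -2.678 2.789 -1.817
vertex -3.884 3.266 -0.783
endloop
endfacet
facet normal 0.638 0.030 -0.770
outer loop
vertex -2.678 2.789 -1.817
vertex -2.896 3.314 -1.977
vertex -2.442 3.285 -1.602
endloop
endfacet
facet normal 0.426 -0.523 0.738
outer loop
vertex -2.678 2.789 -1.817
vertex -2.442 3.285 -1.602
vertex -3.884 3.266 -0.783
endloop
endfacet
facet normal 0.766 -0.114 -0.633
outer loop
vertex 4.021 0.985 -2.167
vertex 3.68 0.737 -2.535
vertex 3.803 1.281 -2.484
endloop
endfacet
facet normal 0.148 0.771 0.619
outer loop
vertex 4.021 0.985 -2.167
vertex 3.803 1.281 -2.484
vertex 2.7 0.883 -1.725
endloop
endfacet
facet normal 0.766 -0.114 -0.633
outer loop
vertex 3.803 1.281 -2.484
vertex 3.68 0.737 -2.535
vertex 3.492 1.168 -2.84
endloop
endfacet
facet normal -0.340 0.940 -0.001
outer loop
vertex 3.803 1.281 -2.484
vertex 3.492 1.168 -2.84
vertex 2.7 0.883 -1.725
endloop
endfacet
facet normal 0.766 -0.114 -0.633
outer loop
vertex 3.492 1.168 -2.84
vertex 3.68 0.737 -2.535
vertex 3.323 0.73 -2.966
endloop
endfacet
facet normal -0.784 0.431 -0.447
outer loop
vertex 3.492 1.168 -2.84
vertex 3.323 0.73 -2.966
vertex 2.7 0.883 -1.725
endloop
endfacet
facet normal 0.766 -0.114 -0.633
outer loop
vertex 3.323 0.73 -2.966
vertex 3.68 0.737 -2.535
vertex 3.422 0.298 -2.768
endloop
endfacet
facet normal -0.848 -0.369 -0.380
outer loop
vertex 3.323 0.73 -2.966
vertex 3.422 0.298 -2.768
vertex 2.7 0.883 -1.725
endloop
endfacet
facet normal 0.766 -0.114 -0.633
outer loop
vertex 3.422 0.298 -2.768
vertex 3.68 0.737 -2.535
vertex 3.716 0.196 -2.394
endloop
endfacet
facet normal -0.486 -0.862 0.147
outer loop
vertex 3.422 0.298 -2.768
vertex 3.716 0.196 -2.394
vertex 2.7 0.883 -1.725
endloop
endfacet
facet normal 0.765 -0.114 -0.634
outer loop
vertex 3.716 0.196 -2.394
vertex 3.68 0.737 -2.535
vertex 3.983 0.502 -2.127
endloop
endfacet
facet normal 0.032 -0.673 0.739
outer loop
vertex 3.716 0.196 -2.394
vertex 3.983 0.502 -2.127
vertex 2.7 0.883 -1.725
endloop
endfacet
facet normal 0.766 -0.113 -0.633
outer loop
vertex 3.983 0.502 -2.127
vertex 3.68 0.737 -2.535
vertex 4.021 0.985 -2.167
endloop
endfacet
facet normal 0.313 0.054 0.948
outer loop
vertex 3.983 0.502 -2.127
vertex 4.021 0.985 -2.167
vertex 2.7 0.883 -1.725
endloop
endfacet

endsolid
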